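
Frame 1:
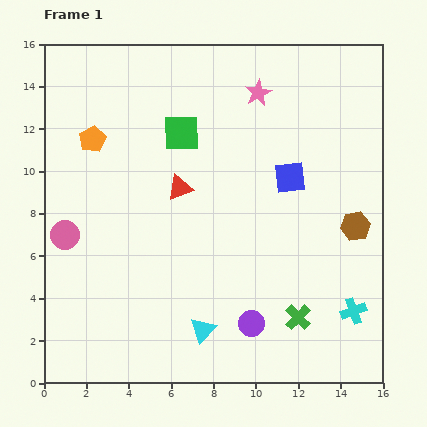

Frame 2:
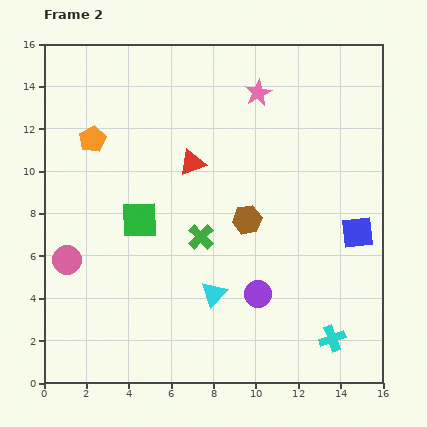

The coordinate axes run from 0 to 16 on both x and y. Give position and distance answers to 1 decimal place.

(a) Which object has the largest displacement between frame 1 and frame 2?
the green cross

(moved 6.0; next 5.1)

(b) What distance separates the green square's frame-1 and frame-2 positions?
4.6

The green square moved from (6.5, 11.8) to (4.5, 7.7), a distance of √(2.0² + 4.1²) ≈ 4.6.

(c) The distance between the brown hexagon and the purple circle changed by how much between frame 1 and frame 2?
-3.2

Distance in frame 1: 6.7. Distance in frame 2: 3.5.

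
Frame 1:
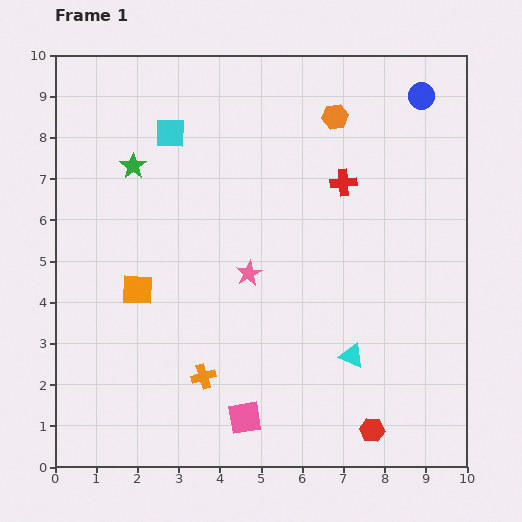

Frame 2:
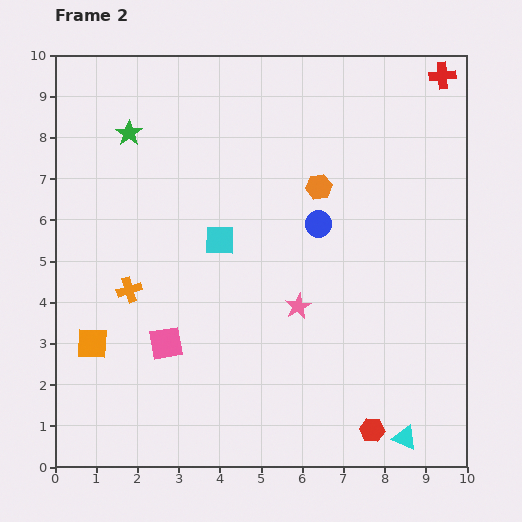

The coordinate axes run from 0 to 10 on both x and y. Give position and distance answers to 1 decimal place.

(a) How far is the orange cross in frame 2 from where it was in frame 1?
2.8

The orange cross moved from (3.6, 2.2) to (1.8, 4.3), a distance of √(1.8² + 2.1²) ≈ 2.8.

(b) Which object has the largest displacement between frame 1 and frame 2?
the blue circle

(moved 4.0; next 3.5)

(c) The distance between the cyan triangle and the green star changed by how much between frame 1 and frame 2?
+3.0

Distance in frame 1: 7.0. Distance in frame 2: 10.0.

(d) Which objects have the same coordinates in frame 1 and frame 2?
the red hexagon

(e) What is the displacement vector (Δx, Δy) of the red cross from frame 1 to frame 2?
(2.4, 2.6)

The red cross was at (7.0, 6.9) in frame 1 and (9.4, 9.5) in frame 2.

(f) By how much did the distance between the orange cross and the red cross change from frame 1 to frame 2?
+3.4

Distance in frame 1: 5.8. Distance in frame 2: 9.2.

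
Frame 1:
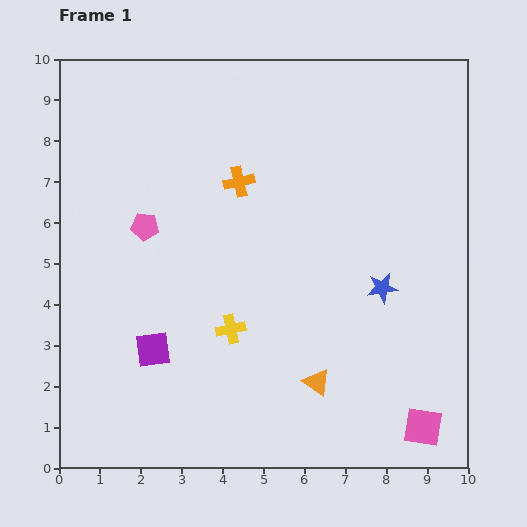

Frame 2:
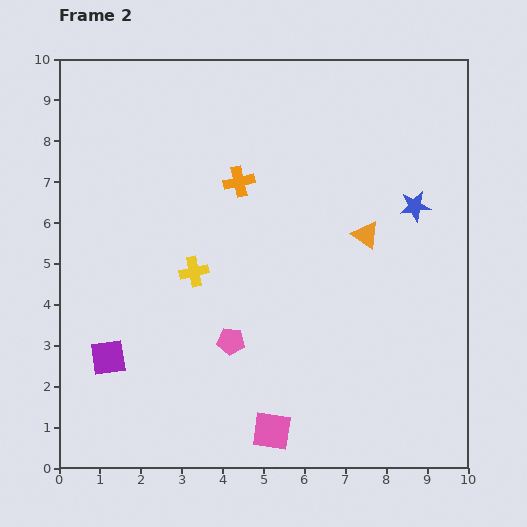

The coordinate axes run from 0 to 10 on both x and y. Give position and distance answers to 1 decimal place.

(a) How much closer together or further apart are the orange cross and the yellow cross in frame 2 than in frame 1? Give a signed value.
-1.1

Distance in frame 1: 3.6. Distance in frame 2: 2.5.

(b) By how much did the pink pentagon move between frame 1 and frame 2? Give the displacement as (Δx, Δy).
(2.1, -2.8)

The pink pentagon was at (2.1, 5.9) in frame 1 and (4.2, 3.1) in frame 2.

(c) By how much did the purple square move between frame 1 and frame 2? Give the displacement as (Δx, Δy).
(-1.1, -0.2)

The purple square was at (2.3, 2.9) in frame 1 and (1.2, 2.7) in frame 2.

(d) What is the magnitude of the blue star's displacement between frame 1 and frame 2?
2.2

The blue star moved from (7.9, 4.4) to (8.7, 6.4), a distance of √(0.8² + 2.0²) ≈ 2.2.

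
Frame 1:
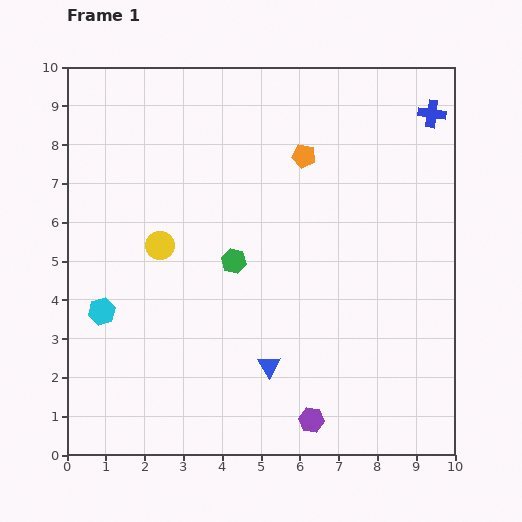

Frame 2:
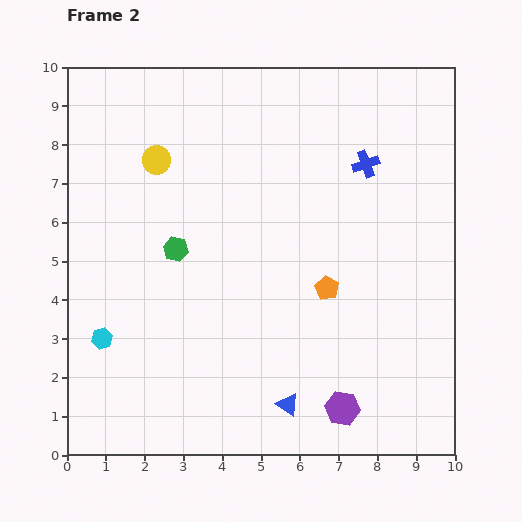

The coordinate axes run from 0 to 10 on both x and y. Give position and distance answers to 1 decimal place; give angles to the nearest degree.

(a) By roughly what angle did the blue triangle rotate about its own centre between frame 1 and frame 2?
23° counter-clockwise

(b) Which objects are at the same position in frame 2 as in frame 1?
none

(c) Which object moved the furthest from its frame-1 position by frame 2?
the orange pentagon

(moved 3.5; next 2.2)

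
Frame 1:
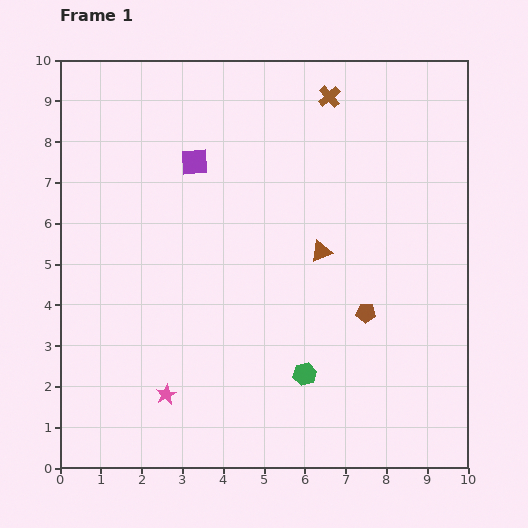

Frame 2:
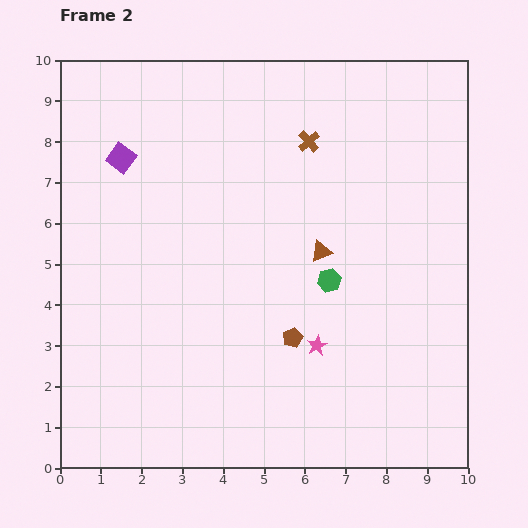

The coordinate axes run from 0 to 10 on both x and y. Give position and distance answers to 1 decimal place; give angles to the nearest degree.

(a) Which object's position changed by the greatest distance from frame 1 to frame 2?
the pink star

(moved 3.9; next 2.4)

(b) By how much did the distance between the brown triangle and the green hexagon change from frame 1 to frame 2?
-2.3

Distance in frame 1: 3.0. Distance in frame 2: 0.7.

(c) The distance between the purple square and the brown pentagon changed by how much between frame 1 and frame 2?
+0.5

Distance in frame 1: 5.6. Distance in frame 2: 6.1.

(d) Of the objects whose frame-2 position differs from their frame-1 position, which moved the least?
the brown cross

(moved 1.2)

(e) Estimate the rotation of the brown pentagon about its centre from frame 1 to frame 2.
27° counter-clockwise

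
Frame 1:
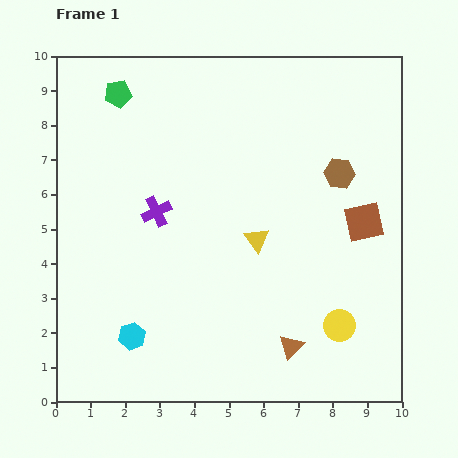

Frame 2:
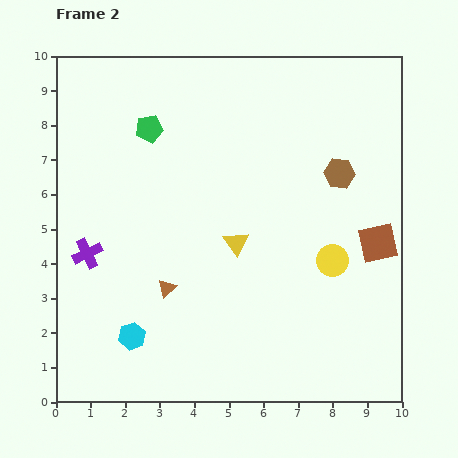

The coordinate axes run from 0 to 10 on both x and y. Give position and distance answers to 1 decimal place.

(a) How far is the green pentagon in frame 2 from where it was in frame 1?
1.3

The green pentagon moved from (1.8, 8.9) to (2.7, 7.9), a distance of √(0.9² + 1.0²) ≈ 1.3.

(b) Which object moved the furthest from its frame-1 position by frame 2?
the brown triangle

(moved 4.0; next 2.3)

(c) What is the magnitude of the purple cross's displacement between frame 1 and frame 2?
2.3

The purple cross moved from (2.9, 5.5) to (0.9, 4.3), a distance of √(2.0² + 1.2²) ≈ 2.3.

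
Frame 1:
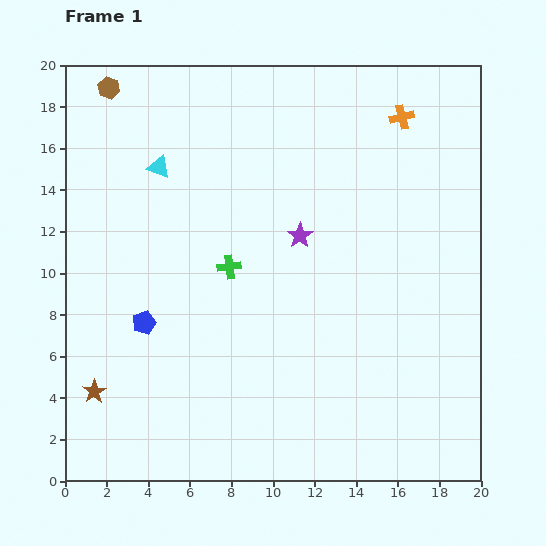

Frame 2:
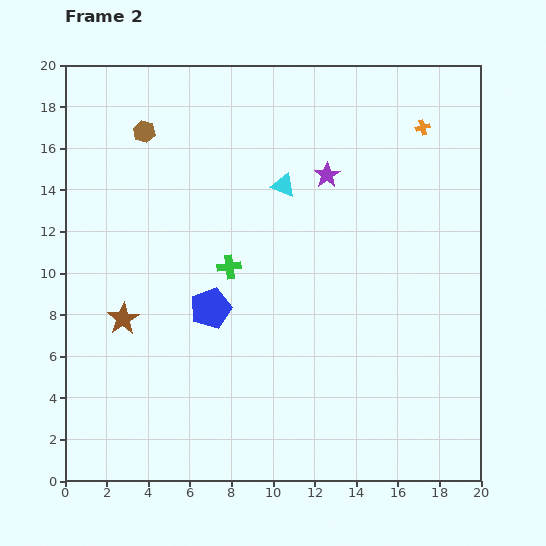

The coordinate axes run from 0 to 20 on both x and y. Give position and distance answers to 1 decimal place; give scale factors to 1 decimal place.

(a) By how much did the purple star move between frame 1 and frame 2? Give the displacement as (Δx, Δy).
(1.3, 2.9)

The purple star was at (11.3, 11.8) in frame 1 and (12.6, 14.7) in frame 2.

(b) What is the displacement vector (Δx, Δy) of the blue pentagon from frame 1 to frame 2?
(3.2, 0.7)

The blue pentagon was at (3.8, 7.6) in frame 1 and (7.0, 8.3) in frame 2.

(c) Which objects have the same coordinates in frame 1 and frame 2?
the green cross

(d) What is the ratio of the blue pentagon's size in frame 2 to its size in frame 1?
1.7×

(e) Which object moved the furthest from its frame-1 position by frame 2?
the cyan triangle

(moved 6.1; next 3.8)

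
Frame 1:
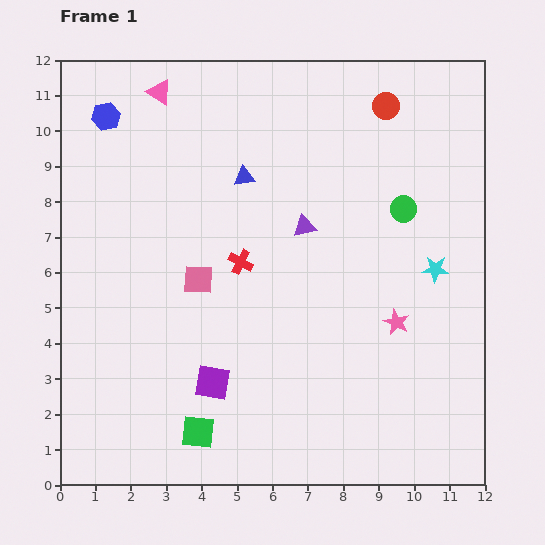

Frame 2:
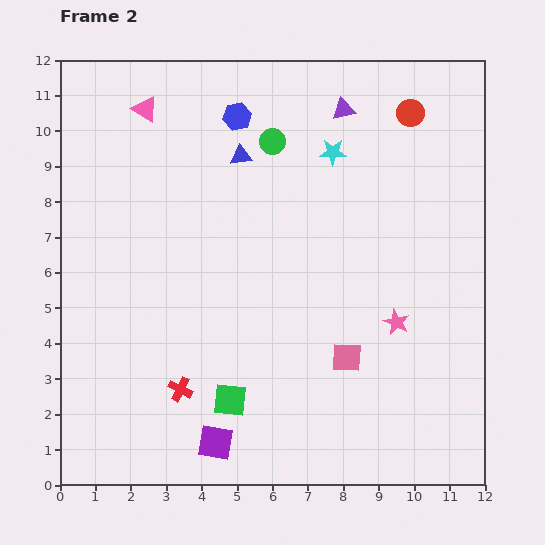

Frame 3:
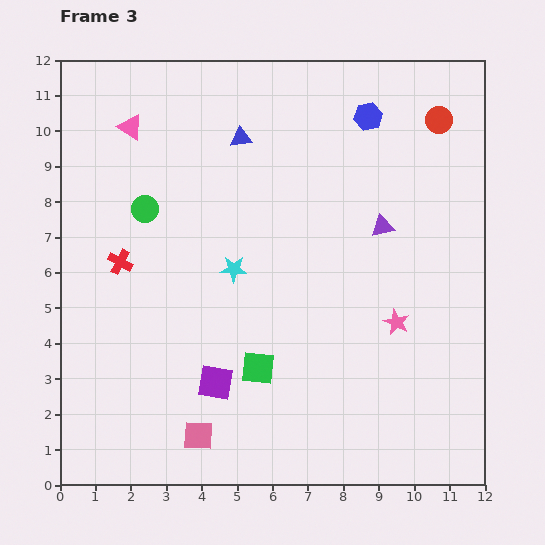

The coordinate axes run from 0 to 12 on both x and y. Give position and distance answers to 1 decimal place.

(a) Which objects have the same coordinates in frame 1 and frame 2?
the pink star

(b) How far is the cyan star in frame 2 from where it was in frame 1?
4.4

The cyan star moved from (10.6, 6.1) to (7.7, 9.4), a distance of √(2.9² + 3.3²) ≈ 4.4.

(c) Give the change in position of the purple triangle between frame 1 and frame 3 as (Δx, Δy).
(2.2, 0.0)

The purple triangle was at (6.9, 7.3) in frame 1 and (9.1, 7.3) in frame 3.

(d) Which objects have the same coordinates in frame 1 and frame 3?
the pink star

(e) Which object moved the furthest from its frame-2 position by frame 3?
the pink square

(moved 4.7; next 4.3)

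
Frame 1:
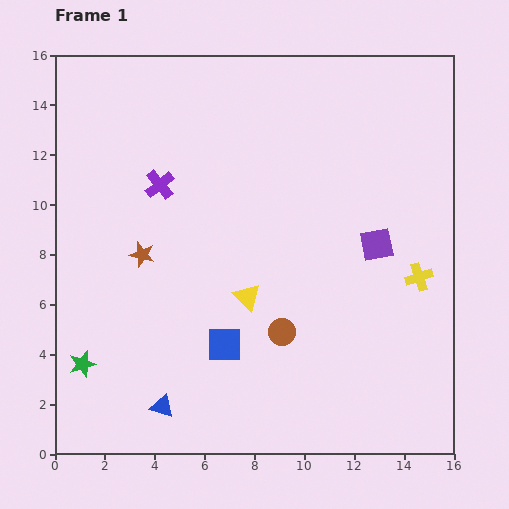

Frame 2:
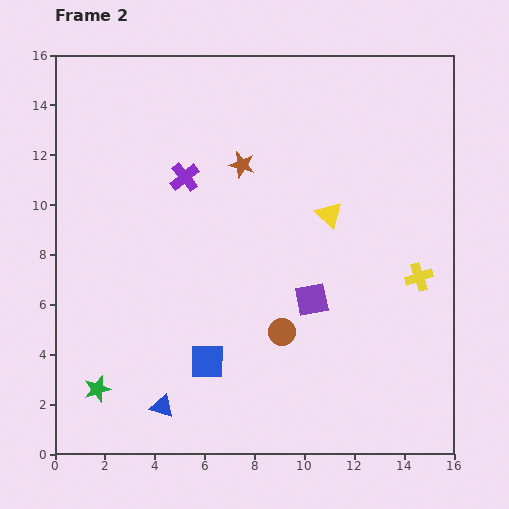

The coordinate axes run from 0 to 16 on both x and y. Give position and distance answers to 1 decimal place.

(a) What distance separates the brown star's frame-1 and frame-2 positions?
5.4

The brown star moved from (3.5, 8.0) to (7.5, 11.6), a distance of √(4.0² + 3.6²) ≈ 5.4.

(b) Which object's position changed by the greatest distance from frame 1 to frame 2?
the brown star

(moved 5.4; next 4.7)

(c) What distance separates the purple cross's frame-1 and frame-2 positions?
1.0

The purple cross moved from (4.2, 10.8) to (5.2, 11.1), a distance of √(1.0² + 0.3²) ≈ 1.0.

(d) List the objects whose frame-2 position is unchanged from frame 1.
the brown circle, the blue triangle, the yellow cross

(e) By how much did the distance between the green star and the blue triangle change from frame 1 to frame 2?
-0.9

Distance in frame 1: 3.6. Distance in frame 2: 2.7.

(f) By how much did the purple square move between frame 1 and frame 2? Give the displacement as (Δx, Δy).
(-2.6, -2.2)

The purple square was at (12.9, 8.4) in frame 1 and (10.3, 6.2) in frame 2.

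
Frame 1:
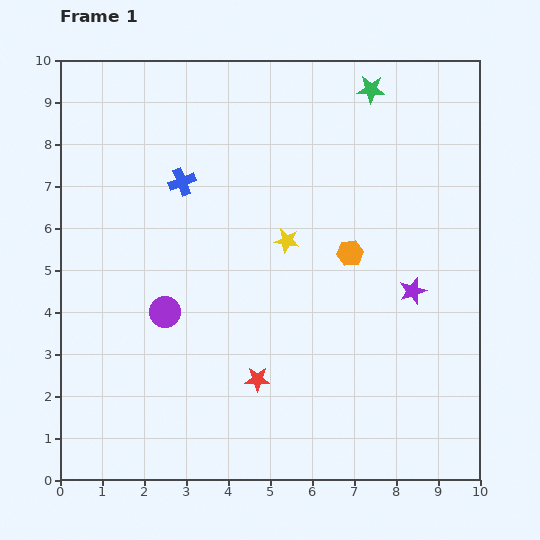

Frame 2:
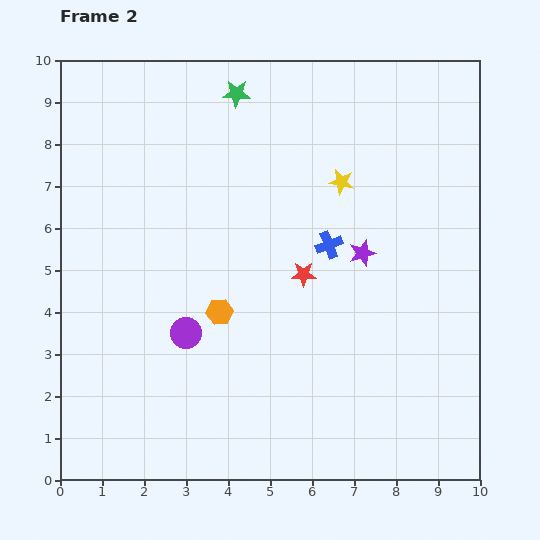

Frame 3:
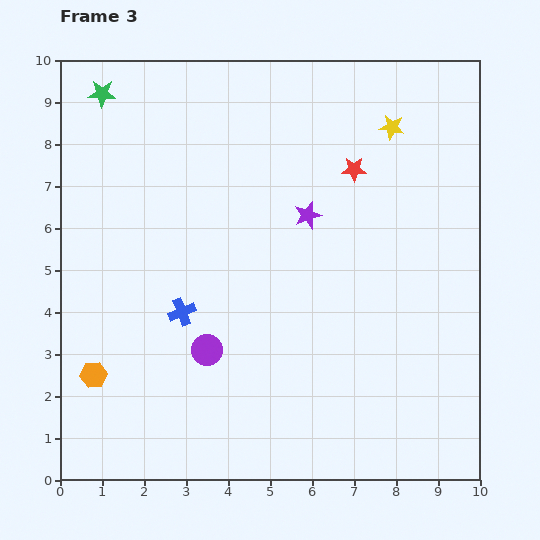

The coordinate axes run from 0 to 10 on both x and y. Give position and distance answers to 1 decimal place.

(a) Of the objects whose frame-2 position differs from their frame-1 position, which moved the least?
the purple circle

(moved 0.7)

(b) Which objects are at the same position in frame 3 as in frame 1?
none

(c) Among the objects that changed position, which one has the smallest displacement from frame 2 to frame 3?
the purple circle

(moved 0.6)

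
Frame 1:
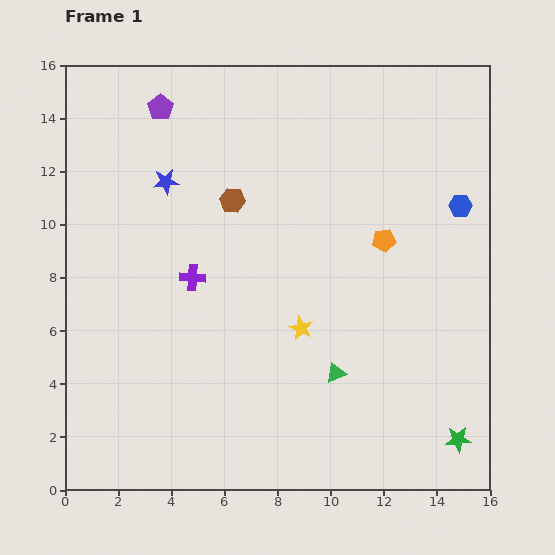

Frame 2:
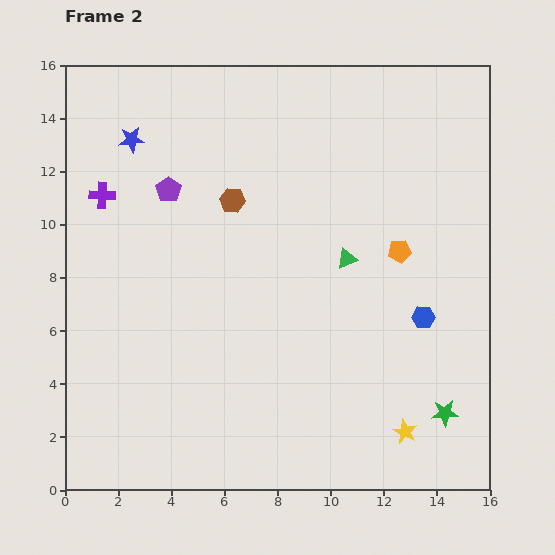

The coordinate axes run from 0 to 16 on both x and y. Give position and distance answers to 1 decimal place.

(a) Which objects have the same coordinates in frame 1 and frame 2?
the brown hexagon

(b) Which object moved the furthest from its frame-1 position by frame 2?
the yellow star

(moved 5.5; next 4.6)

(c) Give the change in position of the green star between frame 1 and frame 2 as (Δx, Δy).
(-0.5, 1.0)

The green star was at (14.8, 1.9) in frame 1 and (14.3, 2.9) in frame 2.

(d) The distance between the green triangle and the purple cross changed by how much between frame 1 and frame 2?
+3.0

Distance in frame 1: 6.5. Distance in frame 2: 9.5.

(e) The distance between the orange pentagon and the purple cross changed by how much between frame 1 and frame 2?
+4.1

Distance in frame 1: 7.3. Distance in frame 2: 11.4.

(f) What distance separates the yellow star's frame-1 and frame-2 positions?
5.5

The yellow star moved from (8.9, 6.1) to (12.8, 2.2), a distance of √(3.9² + 3.9²) ≈ 5.5.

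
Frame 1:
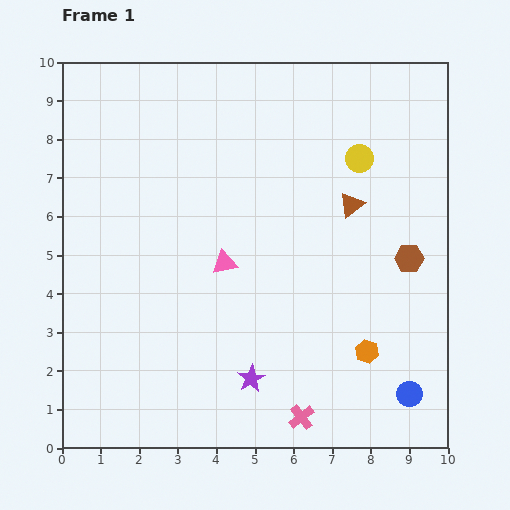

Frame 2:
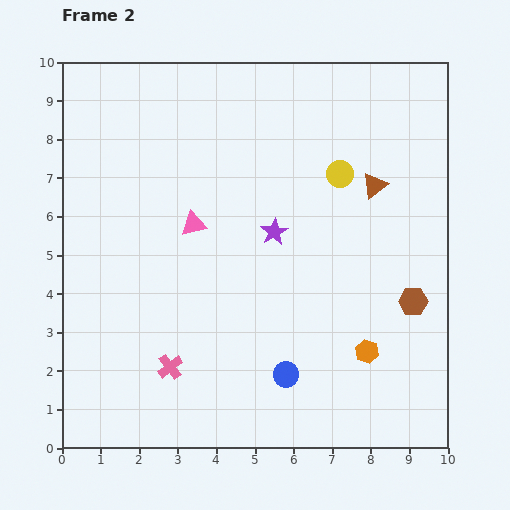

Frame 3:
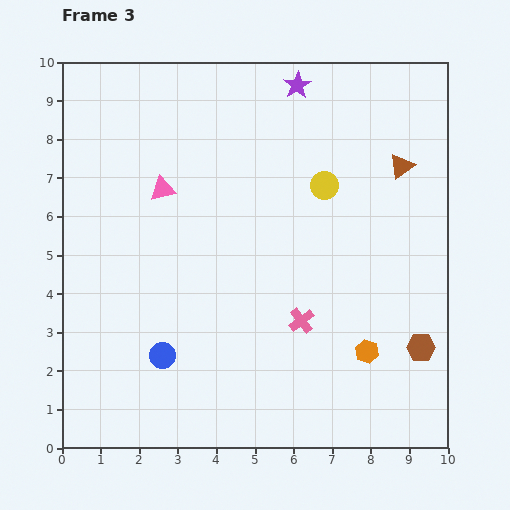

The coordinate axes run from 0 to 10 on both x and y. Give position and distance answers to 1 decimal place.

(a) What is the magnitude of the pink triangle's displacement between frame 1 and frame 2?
1.3

The pink triangle moved from (4.2, 4.8) to (3.4, 5.8), a distance of √(0.8² + 1.0²) ≈ 1.3.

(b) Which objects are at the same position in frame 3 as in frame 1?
the orange hexagon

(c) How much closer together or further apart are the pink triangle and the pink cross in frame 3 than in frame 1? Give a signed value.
+0.5

Distance in frame 1: 4.5. Distance in frame 3: 5.0.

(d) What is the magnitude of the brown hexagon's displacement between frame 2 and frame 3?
1.2

The brown hexagon moved from (9.1, 3.8) to (9.3, 2.6), a distance of √(0.2² + 1.2²) ≈ 1.2.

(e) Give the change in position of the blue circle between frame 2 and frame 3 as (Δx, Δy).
(-3.2, 0.5)

The blue circle was at (5.8, 1.9) in frame 2 and (2.6, 2.4) in frame 3.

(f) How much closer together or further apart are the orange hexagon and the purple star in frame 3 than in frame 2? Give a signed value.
+3.2

Distance in frame 2: 3.9. Distance in frame 3: 7.1.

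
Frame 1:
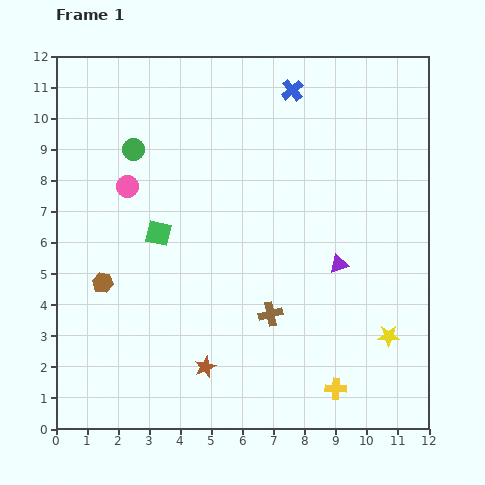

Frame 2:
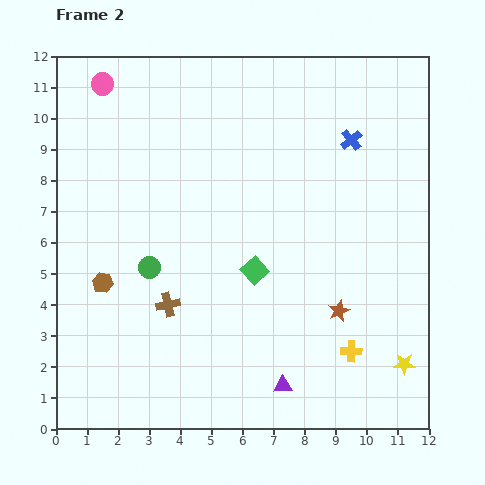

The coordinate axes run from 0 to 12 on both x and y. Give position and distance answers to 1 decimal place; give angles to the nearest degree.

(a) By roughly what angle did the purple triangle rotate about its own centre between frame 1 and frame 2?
19° clockwise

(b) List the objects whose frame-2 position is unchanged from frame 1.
the brown hexagon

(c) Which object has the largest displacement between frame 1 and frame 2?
the brown star

(moved 4.7; next 4.3)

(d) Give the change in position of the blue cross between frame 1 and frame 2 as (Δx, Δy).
(1.9, -1.6)

The blue cross was at (7.6, 10.9) in frame 1 and (9.5, 9.3) in frame 2.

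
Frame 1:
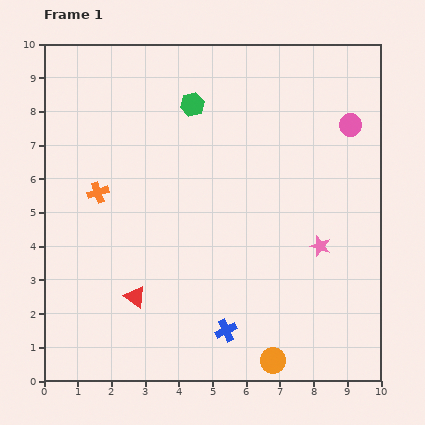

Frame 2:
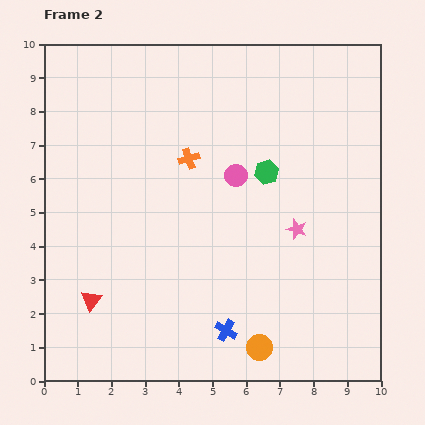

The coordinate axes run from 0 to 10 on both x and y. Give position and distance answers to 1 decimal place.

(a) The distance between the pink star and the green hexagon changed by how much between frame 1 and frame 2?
-3.8

Distance in frame 1: 5.7. Distance in frame 2: 1.9.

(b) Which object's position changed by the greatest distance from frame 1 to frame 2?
the pink circle

(moved 3.7; next 3.0)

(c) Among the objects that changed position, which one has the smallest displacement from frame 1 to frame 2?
the orange circle

(moved 0.6)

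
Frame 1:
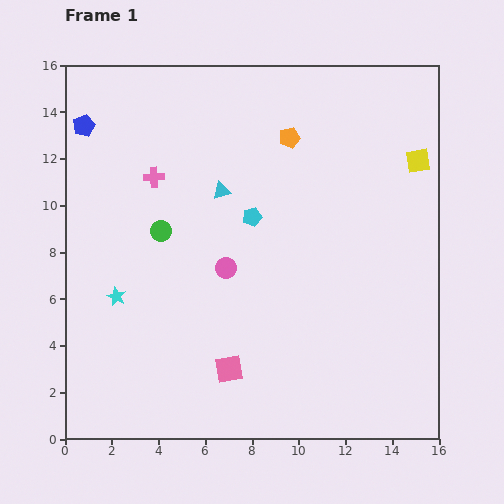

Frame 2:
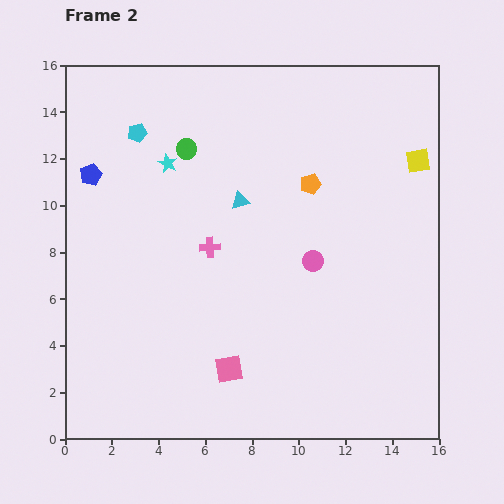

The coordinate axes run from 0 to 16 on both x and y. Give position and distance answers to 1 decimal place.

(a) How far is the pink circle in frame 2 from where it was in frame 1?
3.7

The pink circle moved from (6.9, 7.3) to (10.6, 7.6), a distance of √(3.7² + 0.3²) ≈ 3.7.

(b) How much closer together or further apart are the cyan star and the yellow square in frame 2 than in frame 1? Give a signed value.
-3.4

Distance in frame 1: 14.1. Distance in frame 2: 10.7.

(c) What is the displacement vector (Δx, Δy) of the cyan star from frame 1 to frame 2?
(2.2, 5.7)

The cyan star was at (2.2, 6.1) in frame 1 and (4.4, 11.8) in frame 2.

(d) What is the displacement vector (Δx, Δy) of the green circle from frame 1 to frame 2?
(1.1, 3.5)

The green circle was at (4.1, 8.9) in frame 1 and (5.2, 12.4) in frame 2.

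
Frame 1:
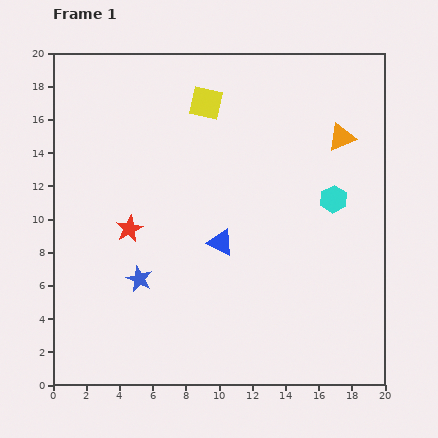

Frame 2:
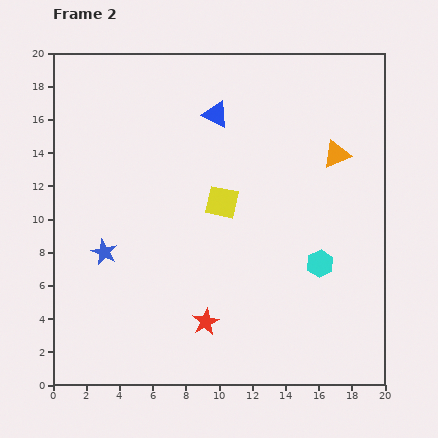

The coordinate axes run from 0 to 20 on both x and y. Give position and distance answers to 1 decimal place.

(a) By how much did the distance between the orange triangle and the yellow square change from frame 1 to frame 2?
-1.0

Distance in frame 1: 8.5. Distance in frame 2: 7.5.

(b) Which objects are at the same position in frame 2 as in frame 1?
none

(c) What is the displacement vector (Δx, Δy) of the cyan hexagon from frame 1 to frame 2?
(-0.8, -3.9)

The cyan hexagon was at (16.9, 11.2) in frame 1 and (16.1, 7.3) in frame 2.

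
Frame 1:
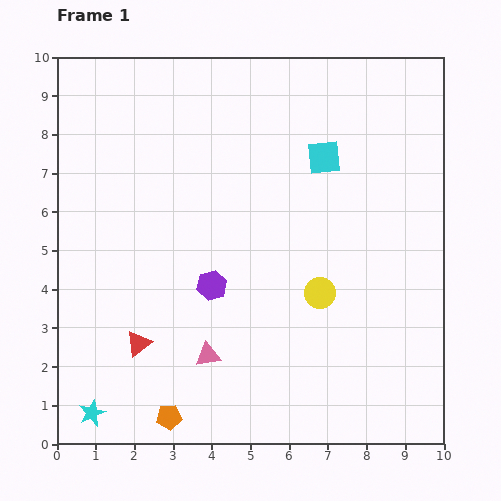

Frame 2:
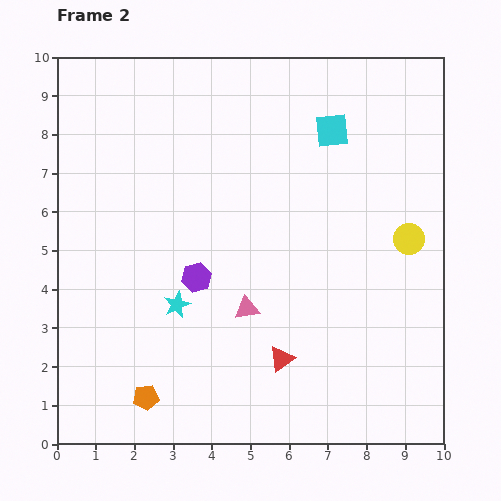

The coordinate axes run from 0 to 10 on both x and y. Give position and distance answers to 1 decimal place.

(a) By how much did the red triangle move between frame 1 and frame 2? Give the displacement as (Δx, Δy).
(3.7, -0.4)

The red triangle was at (2.1, 2.6) in frame 1 and (5.8, 2.2) in frame 2.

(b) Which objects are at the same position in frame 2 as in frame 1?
none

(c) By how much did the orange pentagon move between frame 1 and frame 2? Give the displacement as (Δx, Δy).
(-0.6, 0.5)

The orange pentagon was at (2.9, 0.7) in frame 1 and (2.3, 1.2) in frame 2.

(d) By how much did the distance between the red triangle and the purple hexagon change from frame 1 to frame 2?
+0.6

Distance in frame 1: 2.4. Distance in frame 2: 3.0.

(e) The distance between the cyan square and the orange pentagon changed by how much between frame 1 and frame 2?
+0.6

Distance in frame 1: 7.8. Distance in frame 2: 8.4.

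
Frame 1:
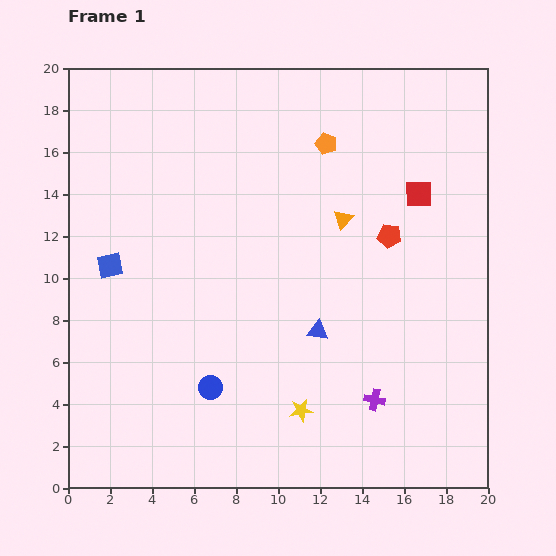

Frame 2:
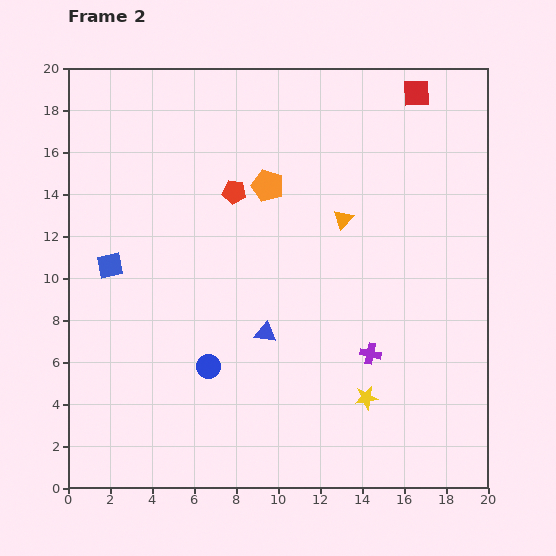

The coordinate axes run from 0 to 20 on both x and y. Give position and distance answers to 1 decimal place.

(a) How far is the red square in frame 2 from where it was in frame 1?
4.8

The red square moved from (16.7, 14.0) to (16.6, 18.8), a distance of √(0.1² + 4.8²) ≈ 4.8.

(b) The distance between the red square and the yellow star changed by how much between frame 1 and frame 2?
+3.0

Distance in frame 1: 11.7. Distance in frame 2: 14.7.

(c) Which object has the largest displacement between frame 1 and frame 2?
the red pentagon

(moved 7.7; next 4.8)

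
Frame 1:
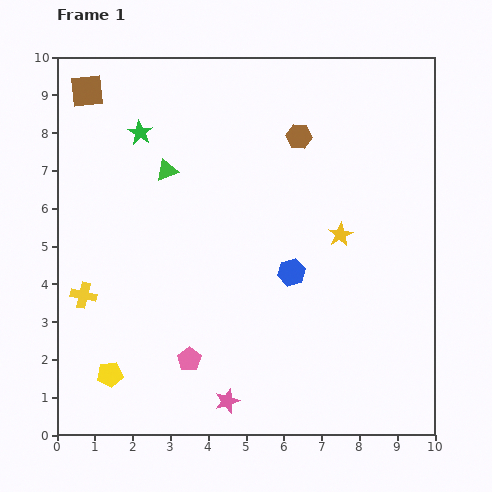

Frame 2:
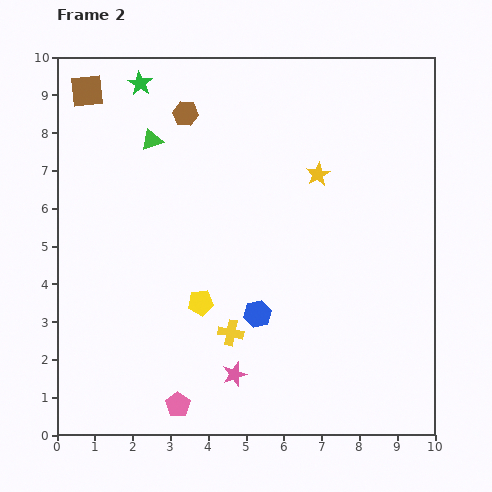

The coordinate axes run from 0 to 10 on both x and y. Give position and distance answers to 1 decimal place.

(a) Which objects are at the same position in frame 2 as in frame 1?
the brown square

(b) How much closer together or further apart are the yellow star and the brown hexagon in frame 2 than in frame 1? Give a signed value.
+1.0

Distance in frame 1: 2.8. Distance in frame 2: 3.8.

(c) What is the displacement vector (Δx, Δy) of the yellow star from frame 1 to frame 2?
(-0.6, 1.6)

The yellow star was at (7.5, 5.3) in frame 1 and (6.9, 6.9) in frame 2.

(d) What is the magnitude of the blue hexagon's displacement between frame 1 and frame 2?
1.4

The blue hexagon moved from (6.2, 4.3) to (5.3, 3.2), a distance of √(0.9² + 1.1²) ≈ 1.4.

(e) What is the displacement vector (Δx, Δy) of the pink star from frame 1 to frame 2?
(0.2, 0.7)

The pink star was at (4.5, 0.9) in frame 1 and (4.7, 1.6) in frame 2.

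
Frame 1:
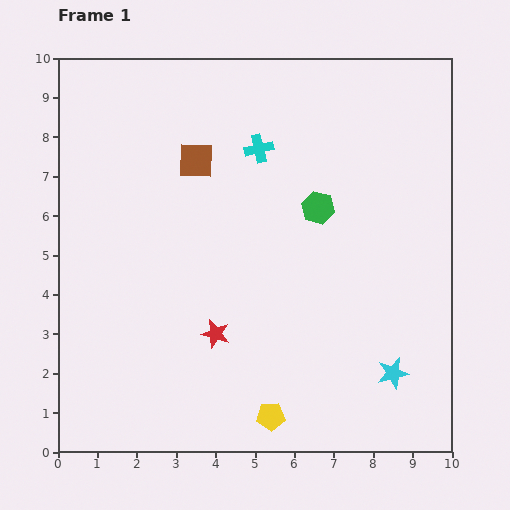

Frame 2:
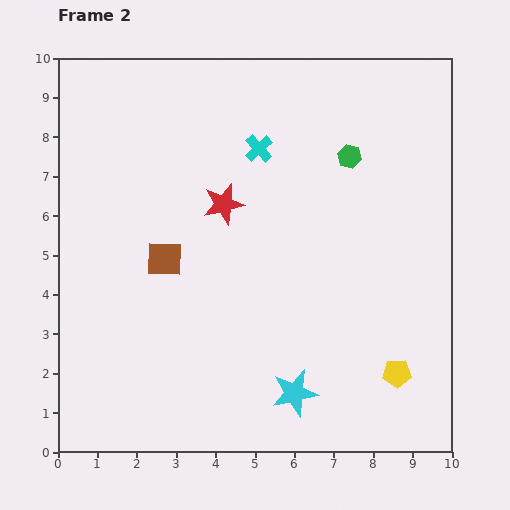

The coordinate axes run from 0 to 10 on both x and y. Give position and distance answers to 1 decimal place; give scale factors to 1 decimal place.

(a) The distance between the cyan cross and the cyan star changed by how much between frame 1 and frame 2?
-0.3

Distance in frame 1: 6.6. Distance in frame 2: 6.3.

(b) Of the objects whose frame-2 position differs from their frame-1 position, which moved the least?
the green hexagon

(moved 1.5)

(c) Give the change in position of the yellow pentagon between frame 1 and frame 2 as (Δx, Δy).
(3.2, 1.1)

The yellow pentagon was at (5.4, 0.9) in frame 1 and (8.6, 2.0) in frame 2.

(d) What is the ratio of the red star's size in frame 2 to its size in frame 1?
1.4×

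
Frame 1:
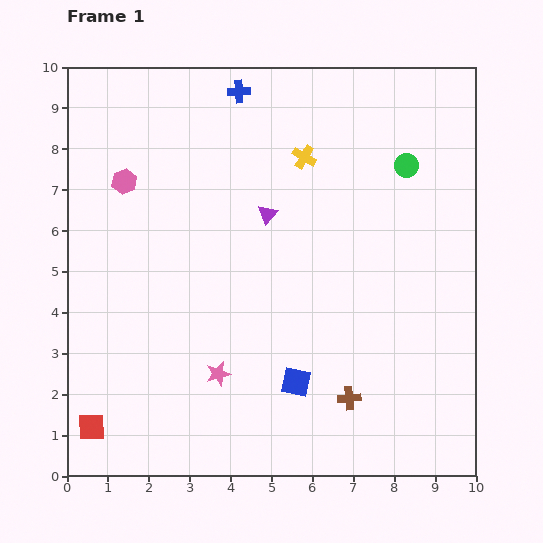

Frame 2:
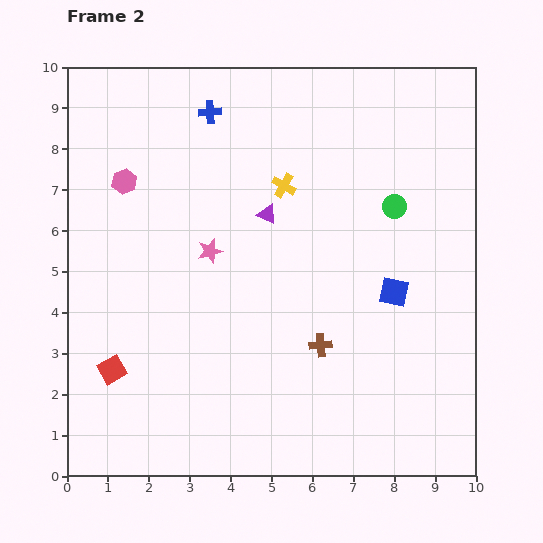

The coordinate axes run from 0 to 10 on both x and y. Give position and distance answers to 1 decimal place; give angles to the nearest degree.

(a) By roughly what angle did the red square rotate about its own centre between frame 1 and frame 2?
28° counter-clockwise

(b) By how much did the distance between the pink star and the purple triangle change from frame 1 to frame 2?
-2.4

Distance in frame 1: 4.1. Distance in frame 2: 1.7.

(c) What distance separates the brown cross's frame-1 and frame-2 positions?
1.5

The brown cross moved from (6.9, 1.9) to (6.2, 3.2), a distance of √(0.7² + 1.3²) ≈ 1.5.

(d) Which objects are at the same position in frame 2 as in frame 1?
the purple triangle, the pink hexagon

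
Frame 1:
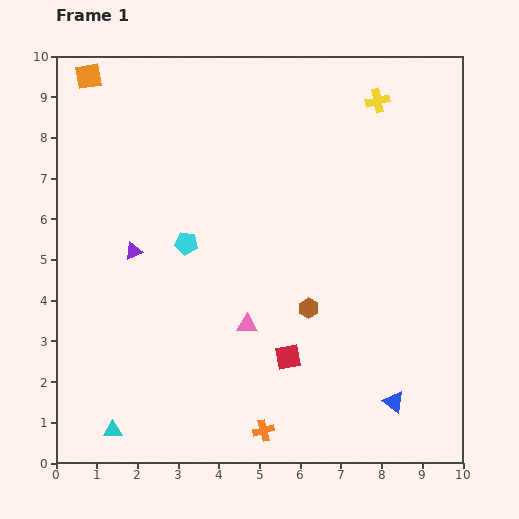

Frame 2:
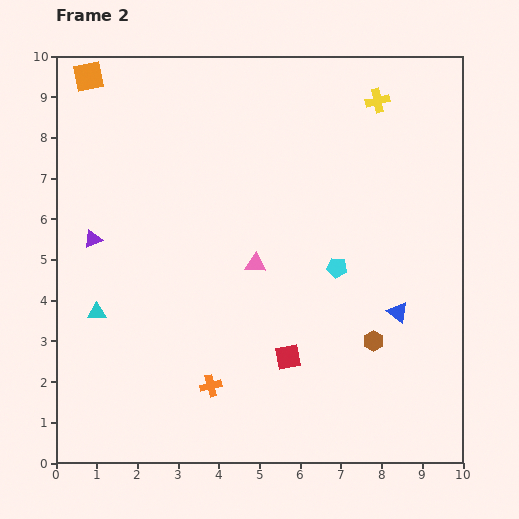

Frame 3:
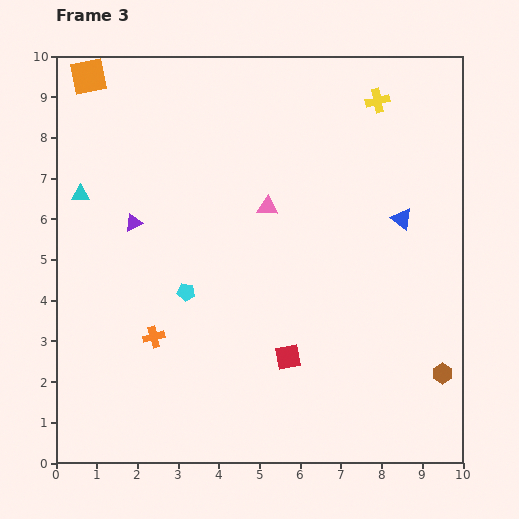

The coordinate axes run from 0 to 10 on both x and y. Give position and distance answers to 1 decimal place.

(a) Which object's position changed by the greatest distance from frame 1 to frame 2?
the cyan pentagon

(moved 3.7; next 2.9)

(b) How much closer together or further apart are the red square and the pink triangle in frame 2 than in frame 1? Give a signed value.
+1.1

Distance in frame 1: 1.3. Distance in frame 2: 2.4.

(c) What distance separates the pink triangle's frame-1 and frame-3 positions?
2.9

The pink triangle moved from (4.7, 3.4) to (5.2, 6.3), a distance of √(0.5² + 2.9²) ≈ 2.9.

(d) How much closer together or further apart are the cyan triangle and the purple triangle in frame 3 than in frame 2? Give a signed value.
-0.3

Distance in frame 2: 1.8. Distance in frame 3: 1.5.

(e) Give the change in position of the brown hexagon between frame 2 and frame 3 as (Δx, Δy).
(1.7, -0.8)

The brown hexagon was at (7.8, 3.0) in frame 2 and (9.5, 2.2) in frame 3.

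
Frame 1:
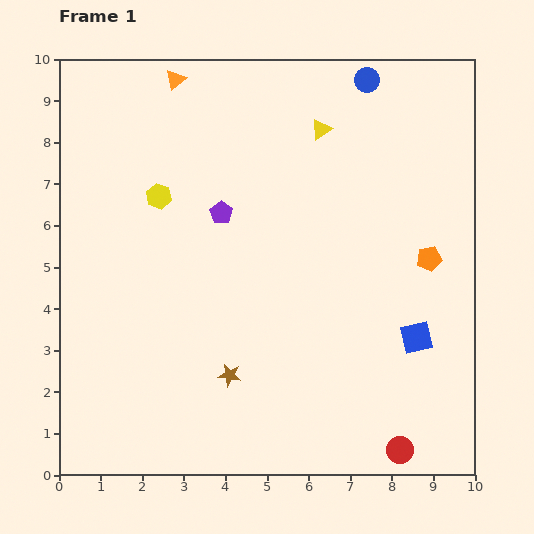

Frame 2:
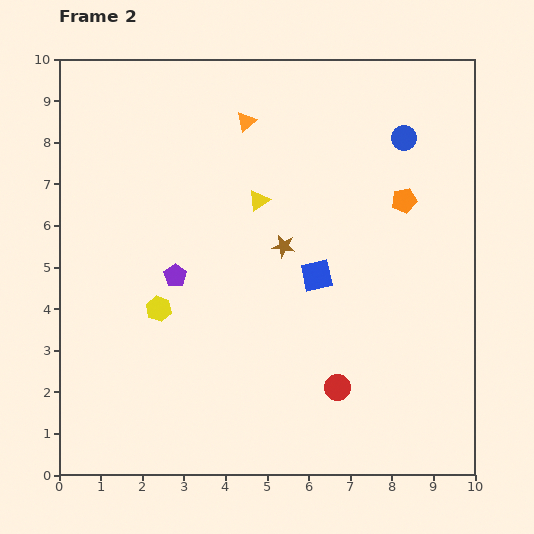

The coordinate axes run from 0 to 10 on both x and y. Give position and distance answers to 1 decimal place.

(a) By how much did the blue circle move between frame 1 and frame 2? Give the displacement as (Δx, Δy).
(0.9, -1.4)

The blue circle was at (7.4, 9.5) in frame 1 and (8.3, 8.1) in frame 2.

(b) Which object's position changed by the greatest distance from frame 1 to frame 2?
the brown star

(moved 3.4; next 2.8)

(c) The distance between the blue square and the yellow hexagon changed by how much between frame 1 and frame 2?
-3.2

Distance in frame 1: 7.1. Distance in frame 2: 3.9.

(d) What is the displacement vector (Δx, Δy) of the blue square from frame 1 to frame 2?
(-2.4, 1.5)

The blue square was at (8.6, 3.3) in frame 1 and (6.2, 4.8) in frame 2.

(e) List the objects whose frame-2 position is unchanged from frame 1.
none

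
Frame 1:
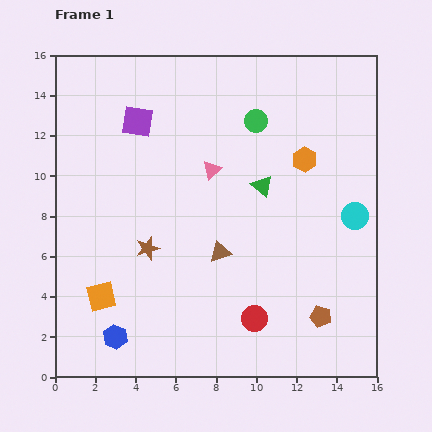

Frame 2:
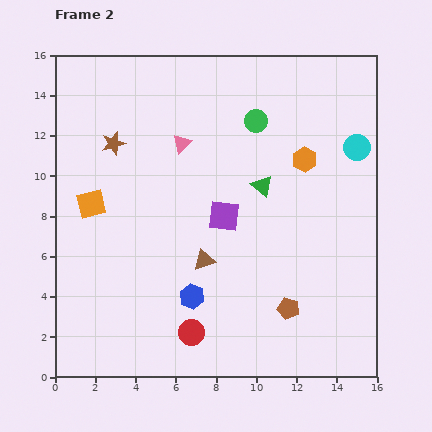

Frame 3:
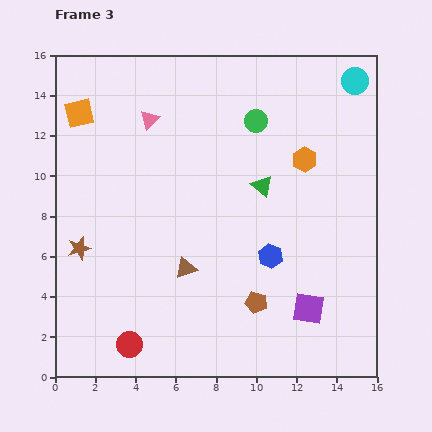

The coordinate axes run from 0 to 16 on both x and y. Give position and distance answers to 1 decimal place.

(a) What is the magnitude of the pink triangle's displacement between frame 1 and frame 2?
2.0

The pink triangle moved from (7.8, 10.3) to (6.3, 11.6), a distance of √(1.5² + 1.3²) ≈ 2.0.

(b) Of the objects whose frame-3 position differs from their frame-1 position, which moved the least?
the brown triangle

(moved 1.9)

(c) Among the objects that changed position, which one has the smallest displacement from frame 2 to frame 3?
the brown triangle

(moved 1.0)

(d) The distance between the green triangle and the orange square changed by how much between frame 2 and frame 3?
+1.3

Distance in frame 2: 8.5. Distance in frame 3: 9.8.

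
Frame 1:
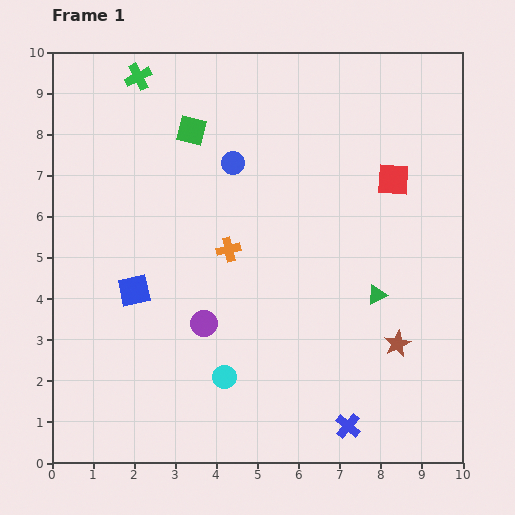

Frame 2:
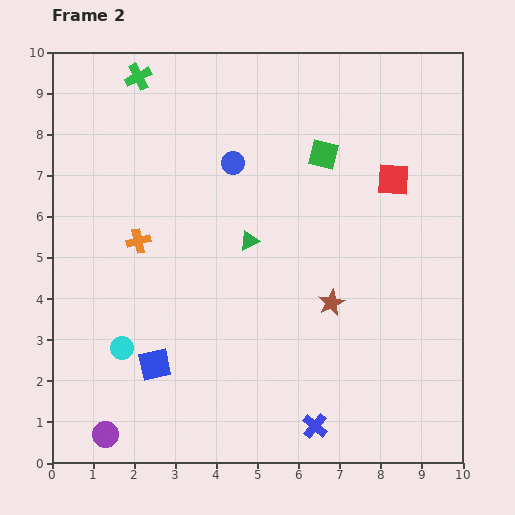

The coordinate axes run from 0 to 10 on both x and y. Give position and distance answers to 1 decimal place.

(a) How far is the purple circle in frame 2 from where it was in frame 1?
3.6

The purple circle moved from (3.7, 3.4) to (1.3, 0.7), a distance of √(2.4² + 2.7²) ≈ 3.6.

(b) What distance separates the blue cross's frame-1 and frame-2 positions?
0.8

The blue cross moved from (7.2, 0.9) to (6.4, 0.9), a distance of √(0.8² + 0.0²) ≈ 0.8.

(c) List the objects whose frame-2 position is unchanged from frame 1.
the blue circle, the red square, the green cross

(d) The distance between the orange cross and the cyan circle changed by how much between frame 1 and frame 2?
-0.5

Distance in frame 1: 3.1. Distance in frame 2: 2.6.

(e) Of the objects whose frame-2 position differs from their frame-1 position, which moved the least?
the blue cross

(moved 0.8)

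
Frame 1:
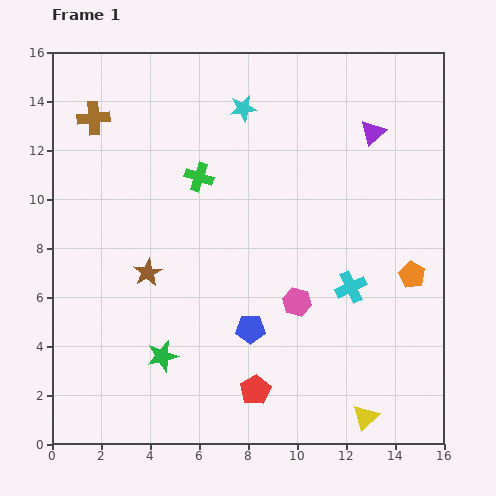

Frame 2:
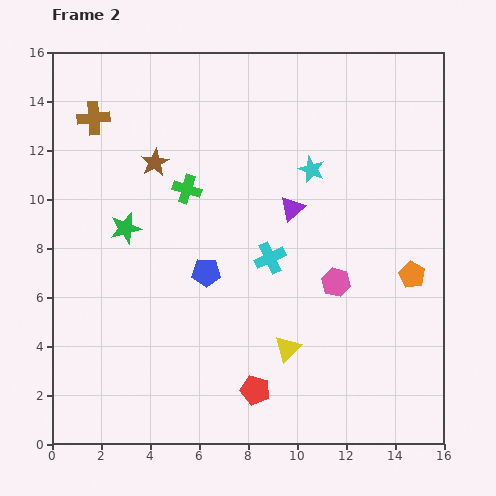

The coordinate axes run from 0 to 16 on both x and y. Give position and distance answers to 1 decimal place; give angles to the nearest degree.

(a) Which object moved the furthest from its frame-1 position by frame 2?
the green star

(moved 5.4; next 4.5)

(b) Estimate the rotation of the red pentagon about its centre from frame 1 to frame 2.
26° counter-clockwise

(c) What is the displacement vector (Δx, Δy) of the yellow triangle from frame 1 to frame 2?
(-3.2, 2.8)

The yellow triangle was at (12.8, 1.1) in frame 1 and (9.6, 3.9) in frame 2.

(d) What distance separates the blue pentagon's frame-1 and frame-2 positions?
2.9

The blue pentagon moved from (8.1, 4.7) to (6.3, 7.0), a distance of √(1.8² + 2.3²) ≈ 2.9.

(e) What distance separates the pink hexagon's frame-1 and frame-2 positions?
1.8

The pink hexagon moved from (10.0, 5.8) to (11.6, 6.6), a distance of √(1.6² + 0.8²) ≈ 1.8.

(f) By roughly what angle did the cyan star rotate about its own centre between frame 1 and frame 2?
31° clockwise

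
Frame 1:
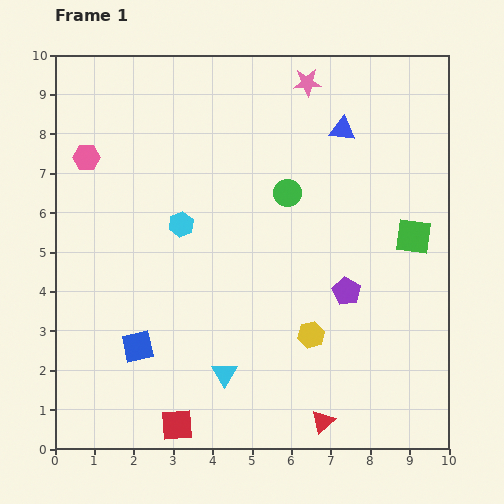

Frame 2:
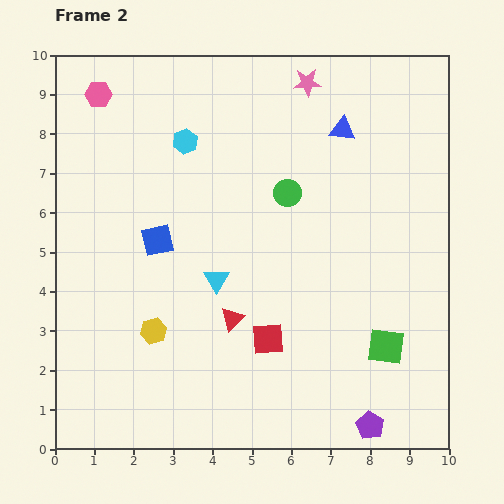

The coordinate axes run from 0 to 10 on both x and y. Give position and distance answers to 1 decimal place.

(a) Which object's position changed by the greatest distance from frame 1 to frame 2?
the yellow hexagon

(moved 4.0; next 3.5)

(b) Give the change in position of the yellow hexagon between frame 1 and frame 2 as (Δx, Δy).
(-4.0, 0.1)

The yellow hexagon was at (6.5, 2.9) in frame 1 and (2.5, 3.0) in frame 2.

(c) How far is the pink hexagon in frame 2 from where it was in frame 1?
1.6

The pink hexagon moved from (0.8, 7.4) to (1.1, 9.0), a distance of √(0.3² + 1.6²) ≈ 1.6.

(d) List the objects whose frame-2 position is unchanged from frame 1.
the green circle, the pink star, the blue triangle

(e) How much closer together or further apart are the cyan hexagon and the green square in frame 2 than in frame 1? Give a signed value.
+1.4

Distance in frame 1: 5.9. Distance in frame 2: 7.3.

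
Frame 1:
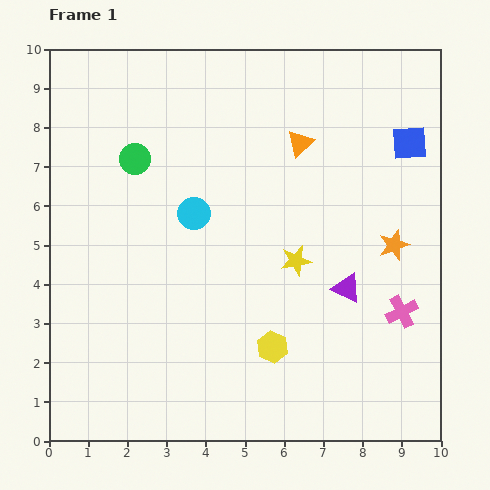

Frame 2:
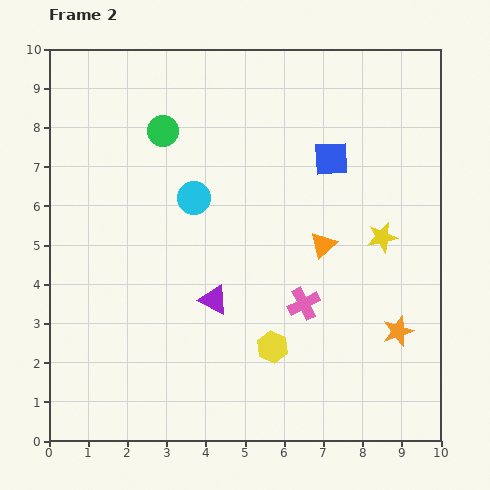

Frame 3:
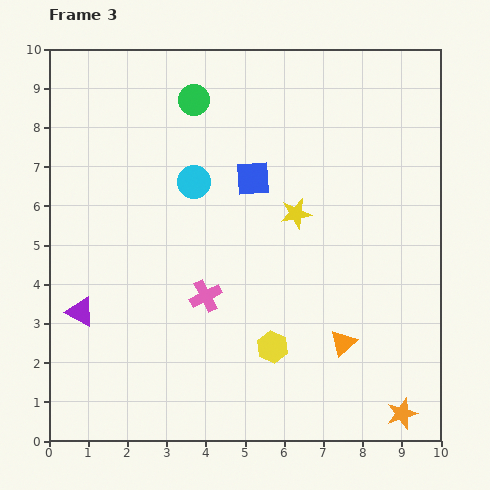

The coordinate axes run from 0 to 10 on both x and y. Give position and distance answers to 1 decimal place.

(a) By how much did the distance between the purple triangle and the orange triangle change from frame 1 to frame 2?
-0.8

Distance in frame 1: 3.9. Distance in frame 2: 3.1.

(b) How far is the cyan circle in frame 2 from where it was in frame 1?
0.4

The cyan circle moved from (3.7, 5.8) to (3.7, 6.2), a distance of √(0.0² + 0.4²) ≈ 0.4.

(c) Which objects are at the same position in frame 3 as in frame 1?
the yellow hexagon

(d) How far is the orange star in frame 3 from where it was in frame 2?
2.1

The orange star moved from (8.9, 2.8) to (9.0, 0.7), a distance of √(0.1² + 2.1²) ≈ 2.1.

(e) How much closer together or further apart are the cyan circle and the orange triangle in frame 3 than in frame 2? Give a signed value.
+2.1

Distance in frame 2: 3.5. Distance in frame 3: 5.6.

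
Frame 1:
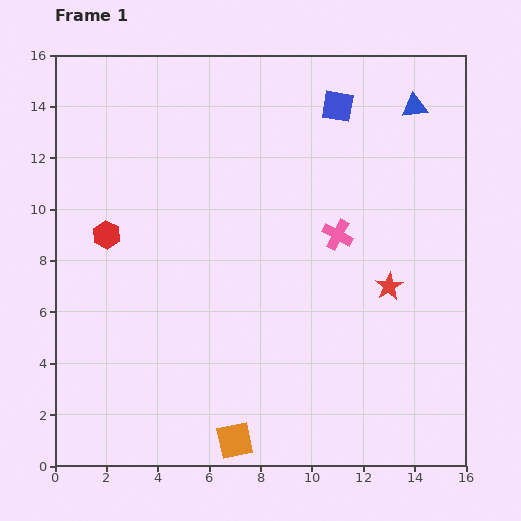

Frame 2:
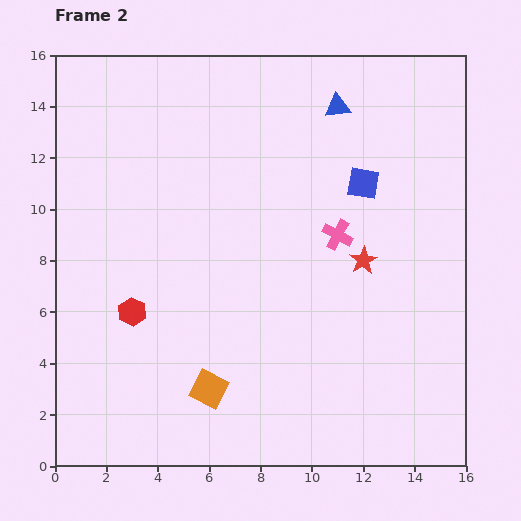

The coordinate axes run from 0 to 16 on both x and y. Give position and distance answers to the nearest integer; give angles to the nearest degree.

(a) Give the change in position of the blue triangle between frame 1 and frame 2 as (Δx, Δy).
(-3, 0)

The blue triangle was at (14, 14) in frame 1 and (11, 14) in frame 2.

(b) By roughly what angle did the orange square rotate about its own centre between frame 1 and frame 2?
40° clockwise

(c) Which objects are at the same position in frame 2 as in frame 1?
the pink cross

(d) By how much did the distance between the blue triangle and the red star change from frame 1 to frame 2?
-1

Distance in frame 1: 7. Distance in frame 2: 6.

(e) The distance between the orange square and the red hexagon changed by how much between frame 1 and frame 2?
-5

Distance in frame 1: 9. Distance in frame 2: 4.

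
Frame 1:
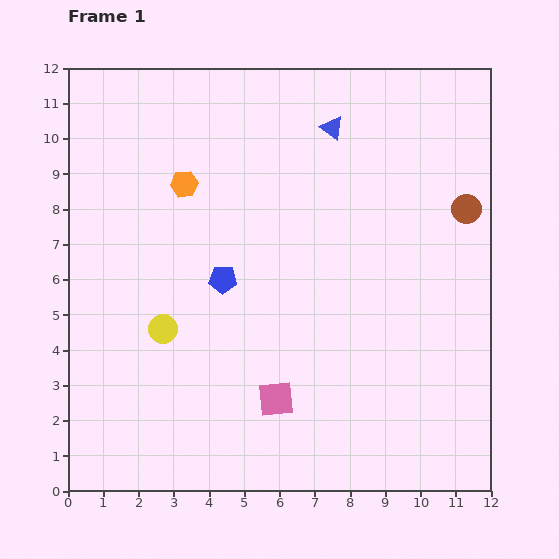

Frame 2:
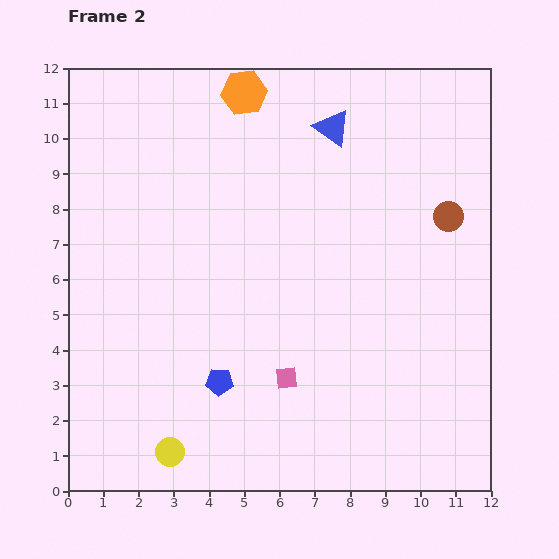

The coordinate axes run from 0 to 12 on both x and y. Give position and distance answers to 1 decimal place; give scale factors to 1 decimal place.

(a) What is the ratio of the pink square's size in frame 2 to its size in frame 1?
0.6×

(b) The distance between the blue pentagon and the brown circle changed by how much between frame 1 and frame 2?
+0.8

Distance in frame 1: 7.2. Distance in frame 2: 8.0.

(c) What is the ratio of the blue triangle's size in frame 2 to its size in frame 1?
1.6×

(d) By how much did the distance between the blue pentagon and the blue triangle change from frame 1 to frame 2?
+2.6

Distance in frame 1: 5.3. Distance in frame 2: 7.9.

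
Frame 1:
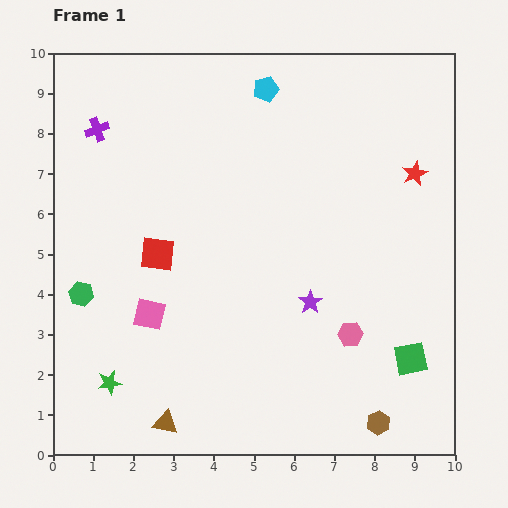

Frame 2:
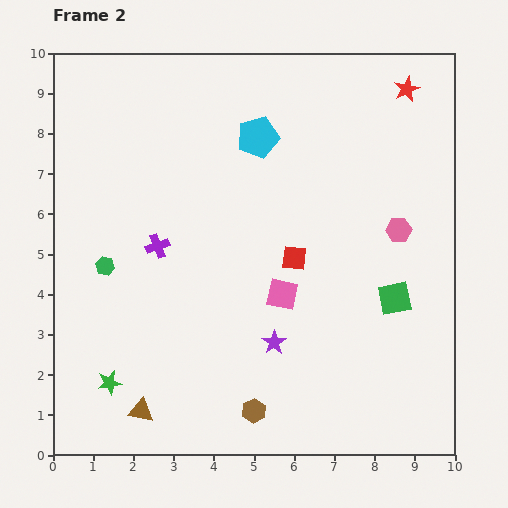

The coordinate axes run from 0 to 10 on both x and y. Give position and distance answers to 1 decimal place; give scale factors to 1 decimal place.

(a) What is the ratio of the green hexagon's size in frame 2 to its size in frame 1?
0.7×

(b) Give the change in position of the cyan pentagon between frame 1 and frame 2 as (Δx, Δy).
(-0.2, -1.2)

The cyan pentagon was at (5.3, 9.1) in frame 1 and (5.1, 7.9) in frame 2.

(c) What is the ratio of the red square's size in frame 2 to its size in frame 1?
0.7×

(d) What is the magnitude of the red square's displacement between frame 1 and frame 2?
3.4

The red square moved from (2.6, 5.0) to (6.0, 4.9), a distance of √(3.4² + 0.1²) ≈ 3.4.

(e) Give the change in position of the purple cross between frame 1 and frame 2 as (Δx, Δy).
(1.5, -2.9)

The purple cross was at (1.1, 8.1) in frame 1 and (2.6, 5.2) in frame 2.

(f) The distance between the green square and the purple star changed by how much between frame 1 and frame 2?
+0.3

Distance in frame 1: 2.9. Distance in frame 2: 3.2.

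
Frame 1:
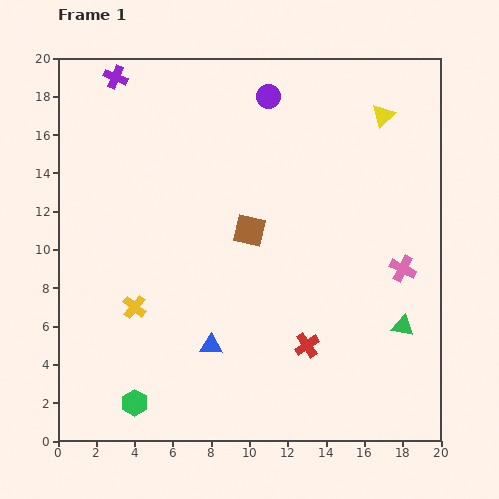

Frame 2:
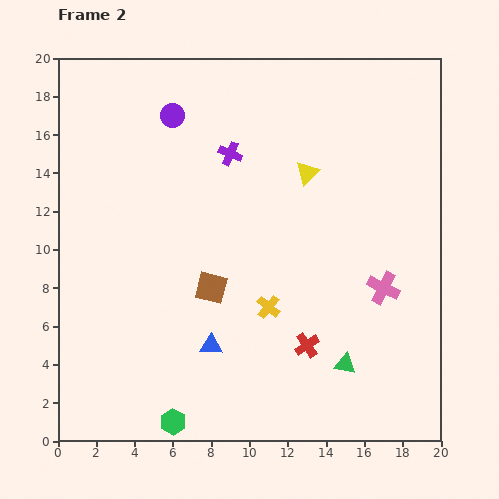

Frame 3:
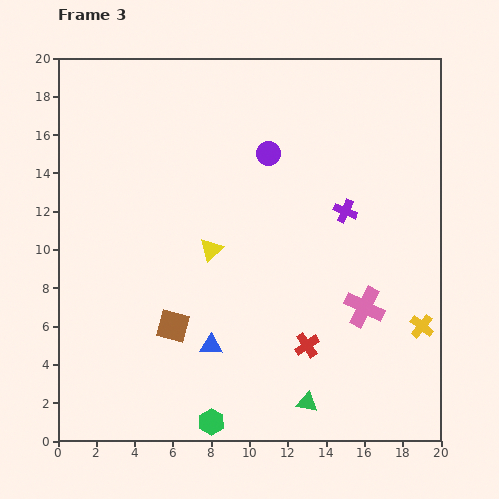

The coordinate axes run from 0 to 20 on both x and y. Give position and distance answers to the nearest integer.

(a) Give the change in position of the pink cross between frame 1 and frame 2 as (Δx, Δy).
(-1, -1)

The pink cross was at (18, 9) in frame 1 and (17, 8) in frame 2.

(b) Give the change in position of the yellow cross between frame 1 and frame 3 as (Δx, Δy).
(15, -1)

The yellow cross was at (4, 7) in frame 1 and (19, 6) in frame 3.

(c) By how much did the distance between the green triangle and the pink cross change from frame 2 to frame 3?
+2

Distance in frame 2: 4. Distance in frame 3: 6.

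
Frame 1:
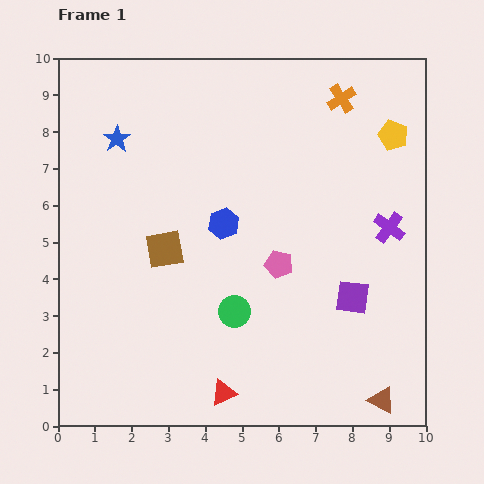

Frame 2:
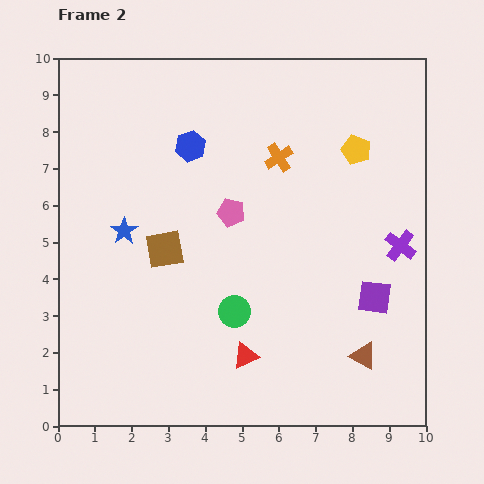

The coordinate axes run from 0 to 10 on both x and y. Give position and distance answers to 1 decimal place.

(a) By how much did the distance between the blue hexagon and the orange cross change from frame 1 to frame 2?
-2.3

Distance in frame 1: 4.7. Distance in frame 2: 2.4.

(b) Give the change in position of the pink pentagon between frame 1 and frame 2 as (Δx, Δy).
(-1.3, 1.4)

The pink pentagon was at (6.0, 4.4) in frame 1 and (4.7, 5.8) in frame 2.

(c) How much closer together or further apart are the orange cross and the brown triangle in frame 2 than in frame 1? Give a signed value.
-2.4

Distance in frame 1: 8.3. Distance in frame 2: 5.9.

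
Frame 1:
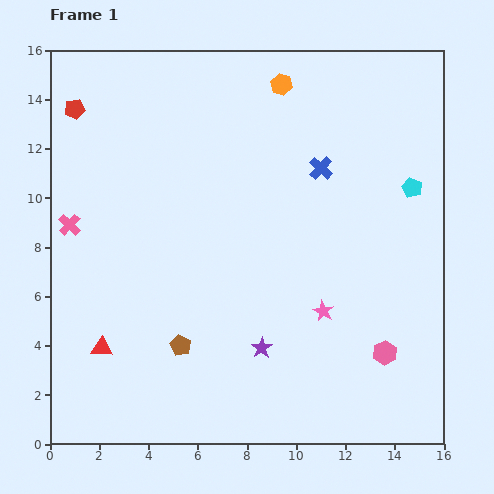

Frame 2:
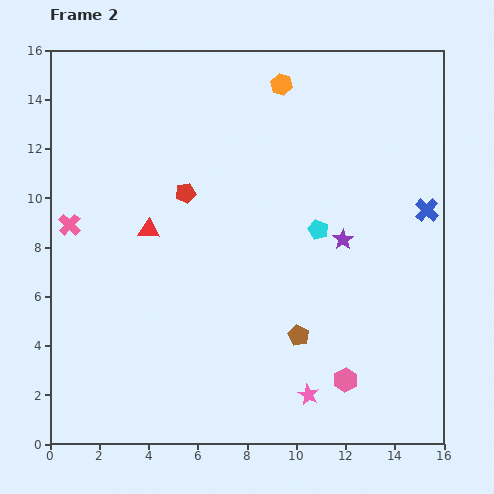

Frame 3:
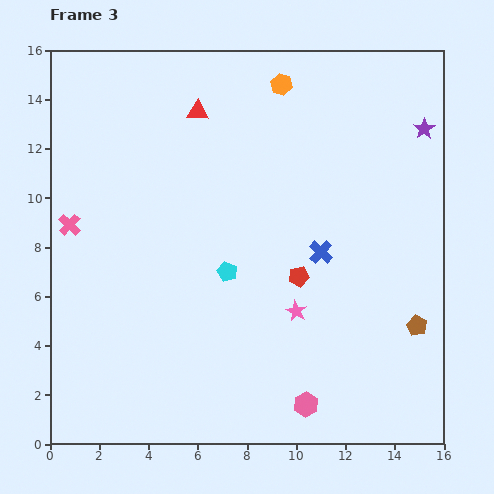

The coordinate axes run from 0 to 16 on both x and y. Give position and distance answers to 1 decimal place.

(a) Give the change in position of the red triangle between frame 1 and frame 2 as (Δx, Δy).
(1.9, 4.8)

The red triangle was at (2.1, 3.9) in frame 1 and (4.0, 8.7) in frame 2.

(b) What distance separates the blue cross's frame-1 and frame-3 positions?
3.4

The blue cross moved from (11.0, 11.2) to (11.0, 7.8), a distance of √(0.0² + 3.4²) ≈ 3.4.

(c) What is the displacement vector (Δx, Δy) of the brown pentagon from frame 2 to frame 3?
(4.8, 0.4)

The brown pentagon was at (10.1, 4.4) in frame 2 and (14.9, 4.8) in frame 3.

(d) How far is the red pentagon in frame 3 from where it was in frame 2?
5.7

The red pentagon moved from (5.5, 10.2) to (10.1, 6.8), a distance of √(4.6² + 3.4²) ≈ 5.7.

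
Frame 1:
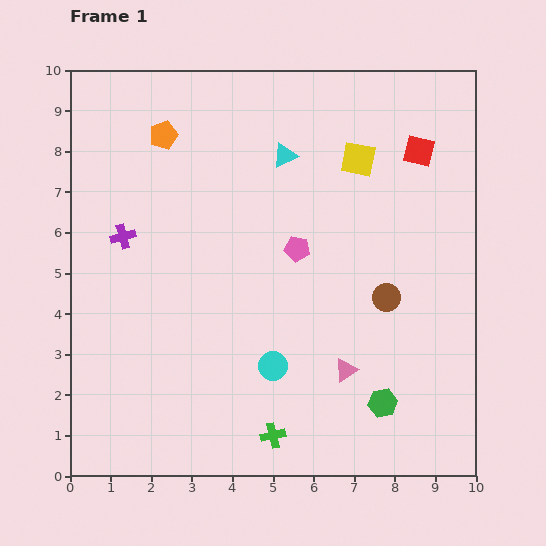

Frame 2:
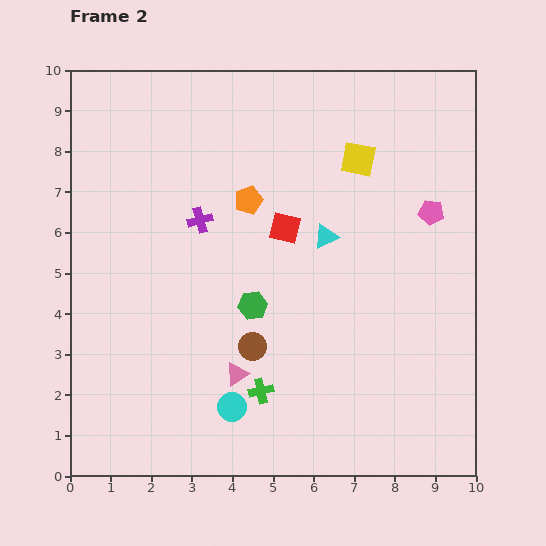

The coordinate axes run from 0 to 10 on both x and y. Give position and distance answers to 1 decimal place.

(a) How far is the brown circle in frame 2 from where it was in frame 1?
3.5

The brown circle moved from (7.8, 4.4) to (4.5, 3.2), a distance of √(3.3² + 1.2²) ≈ 3.5.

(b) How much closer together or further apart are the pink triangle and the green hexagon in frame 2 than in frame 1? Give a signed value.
+0.5

Distance in frame 1: 1.2. Distance in frame 2: 1.7.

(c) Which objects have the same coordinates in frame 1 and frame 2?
the yellow square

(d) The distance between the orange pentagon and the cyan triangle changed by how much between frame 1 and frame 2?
-0.9

Distance in frame 1: 3.0. Distance in frame 2: 2.1.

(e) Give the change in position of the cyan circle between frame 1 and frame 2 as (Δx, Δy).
(-1.0, -1.0)

The cyan circle was at (5.0, 2.7) in frame 1 and (4.0, 1.7) in frame 2.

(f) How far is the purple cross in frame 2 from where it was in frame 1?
1.9

The purple cross moved from (1.3, 5.9) to (3.2, 6.3), a distance of √(1.9² + 0.4²) ≈ 1.9.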